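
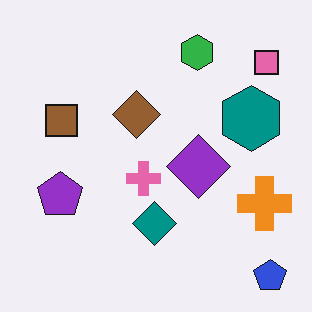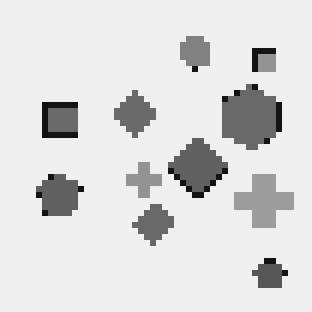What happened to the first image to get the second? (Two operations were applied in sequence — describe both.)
Converted to grayscale, then pixelated into visible square blocks.

All color is removed — every shape is now a shade of grey. Shapes are reduced to large square blocks; fine edges and outlines are lost — a downscale-then-upscale (mosaic) effect.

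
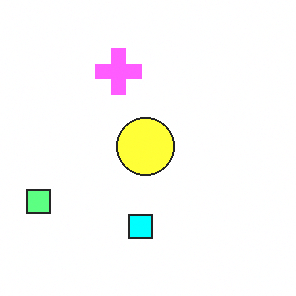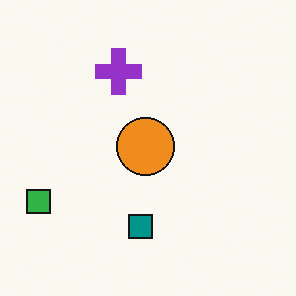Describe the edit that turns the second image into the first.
This is the original image substantially brightened.

Every pixel — background and shapes alike — is uniformly brightened.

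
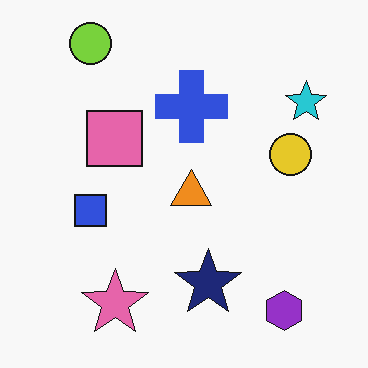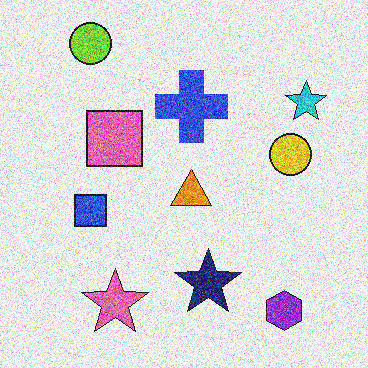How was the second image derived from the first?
The second image is the first degraded with strong gaussian noise.

Random speckle covers the whole image, including the flat background.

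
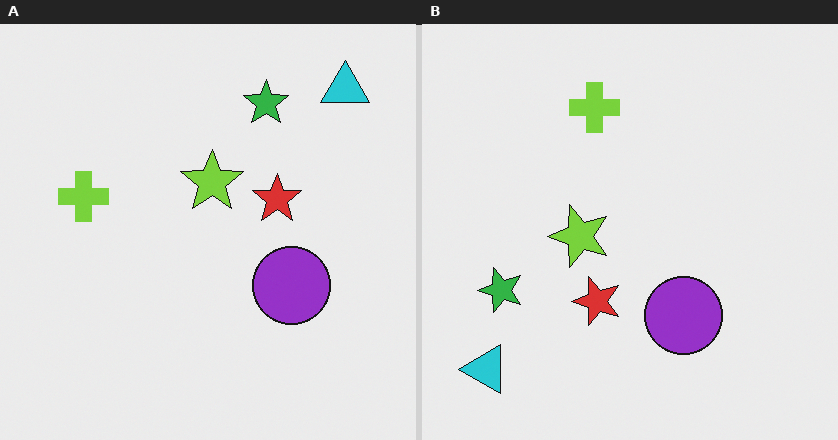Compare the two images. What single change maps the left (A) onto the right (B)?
The right (B) image is the left (A) transposed (reflected across the top-left ↔ bottom-right diagonal).

Shapes have swapped their row and column positions — what was in the top-right is now in the bottom-left — a diagonal reflection.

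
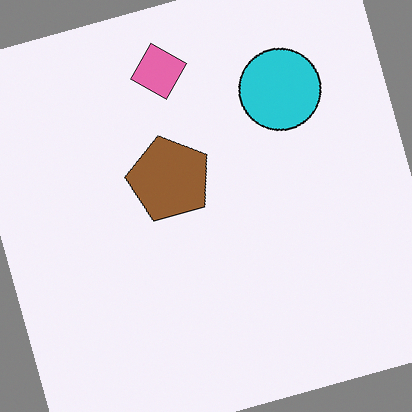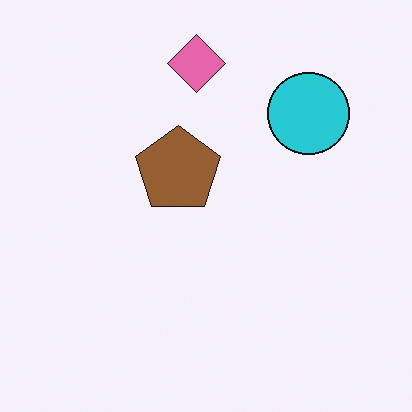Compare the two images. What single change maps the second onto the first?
Rotated counter-clockwise by a moderate amount.

Every shape is tilted by the same angle and the image corners show triangular fill wedges — a whole-image rotation by a non-right angle.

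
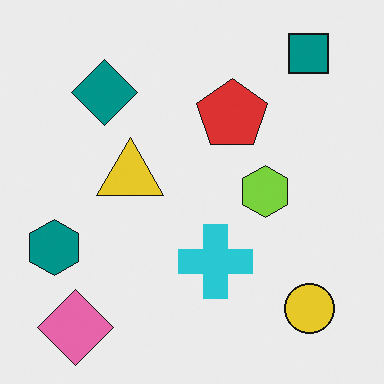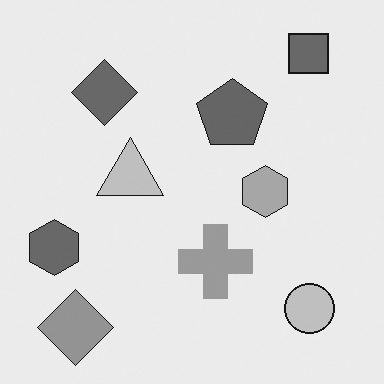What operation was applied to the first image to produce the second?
The image was converted to grayscale.

All color is removed — every shape is now a shade of grey.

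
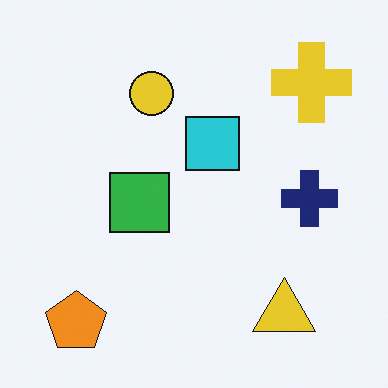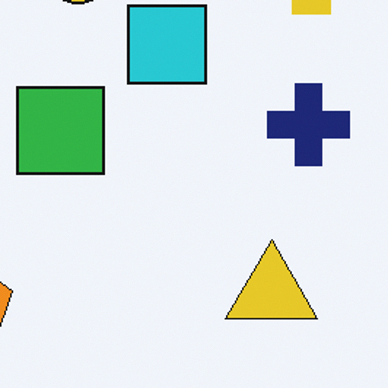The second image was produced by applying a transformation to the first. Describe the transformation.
This is the original image cropped to a modestly smaller region and rescaled.

The visible shapes are larger and the field of view is narrower; shapes near the original edges may be partly or wholly outside the frame — a crop-and-rescale.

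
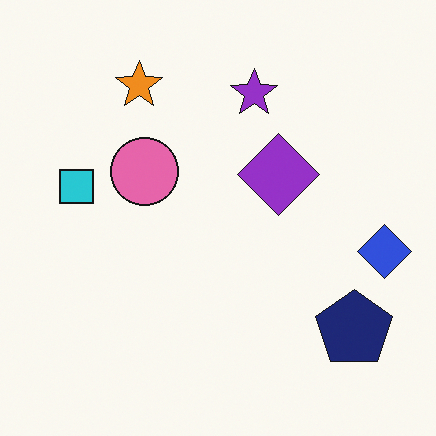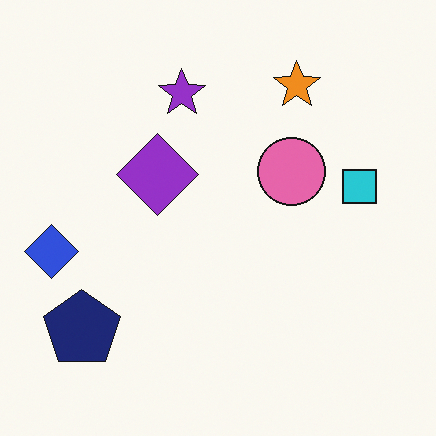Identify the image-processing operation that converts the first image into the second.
Flipped horizontally (left ↔ right).

The blue diamond is in the right of the first image and the left of the second — shapes on opposite sides of the vertical midline have swapped in a mirror flip.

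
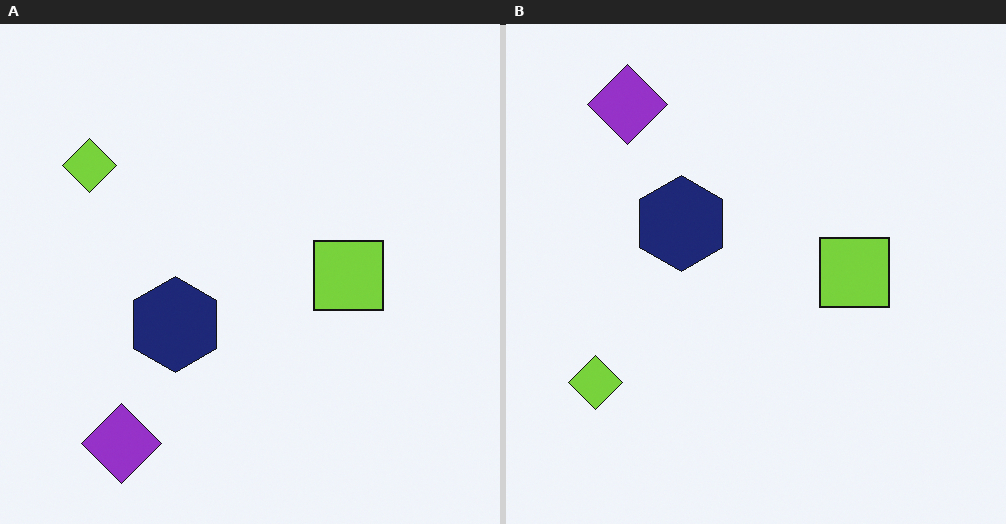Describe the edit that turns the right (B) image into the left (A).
It was flipped vertically (top ↔ bottom).

The purple diamond is in the top-left of the right (B) image and the bottom-left of the left (A) — shapes on opposite sides of the horizontal midline have swapped in a mirror flip.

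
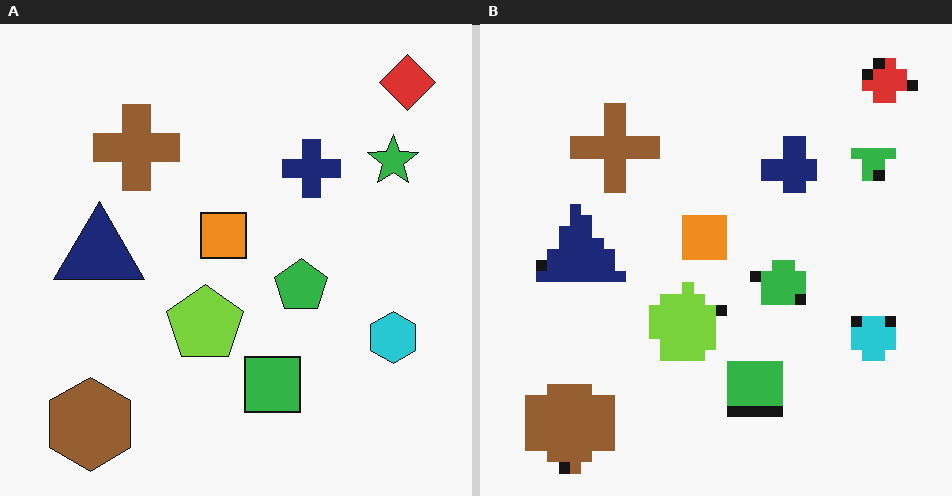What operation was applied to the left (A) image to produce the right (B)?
Coarsely pixelated.

Shapes are reduced to large square blocks; fine edges and outlines are lost — a downscale-then-upscale (mosaic) effect.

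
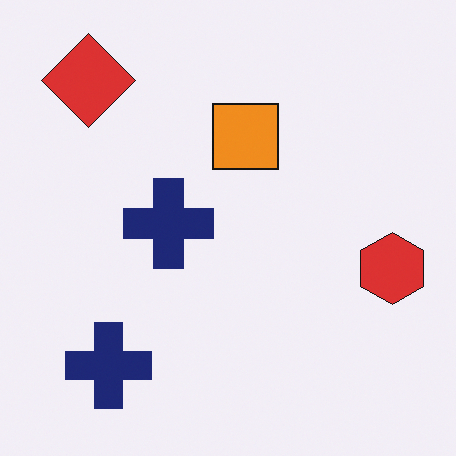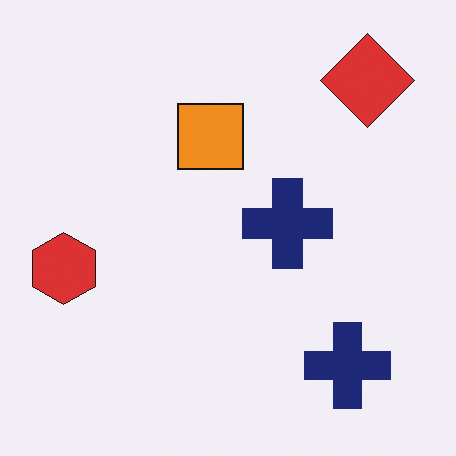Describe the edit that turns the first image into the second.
Flipped horizontally (left ↔ right).

The red hexagon is in the right of the first image and the left of the second — shapes on opposite sides of the vertical midline have swapped in a mirror flip.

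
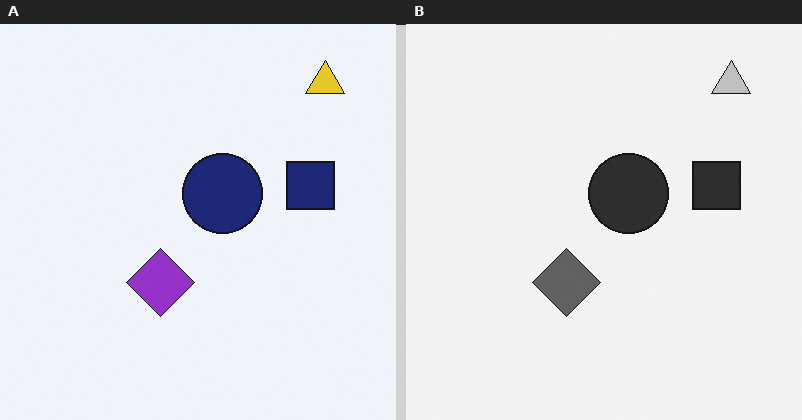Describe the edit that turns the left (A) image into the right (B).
It was converted to grayscale.

All color is removed — every shape is now a shade of grey.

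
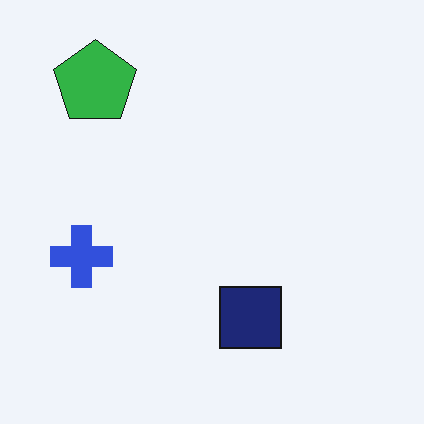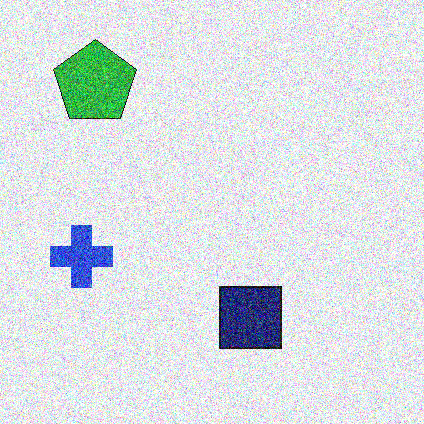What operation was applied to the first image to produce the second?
It was degraded with heavy additive noise.

Random speckle covers the whole image, including the flat background.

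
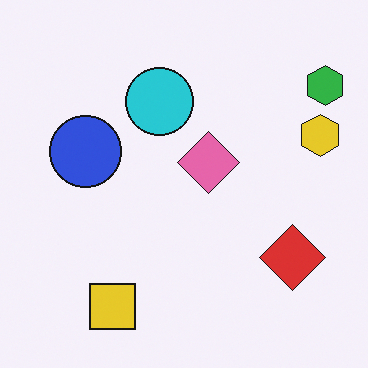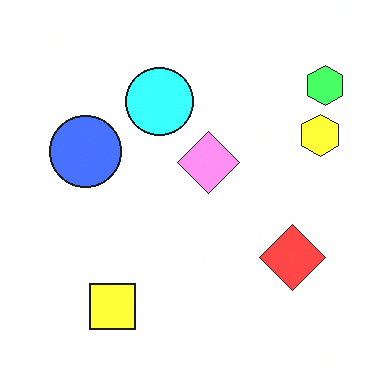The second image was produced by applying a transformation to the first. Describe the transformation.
This is the original image noticeably brightened.

Every pixel — background and shapes alike — is uniformly brightened.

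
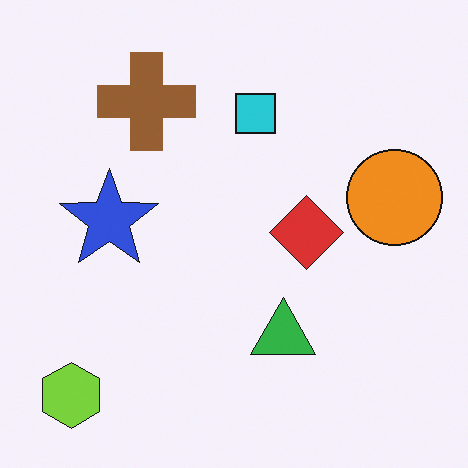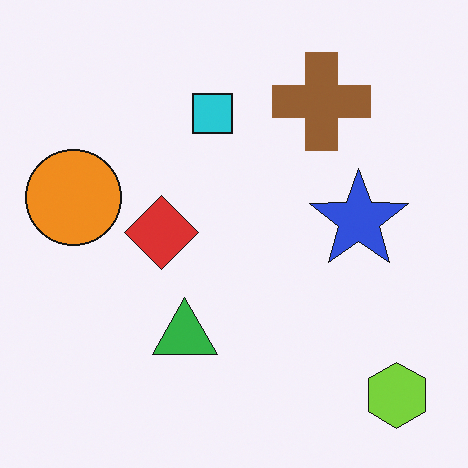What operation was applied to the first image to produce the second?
It was flipped horizontally (left ↔ right).

The lime hexagon is in the bottom-left of the first image and the bottom-right of the second — shapes on opposite sides of the vertical midline have swapped in a mirror flip.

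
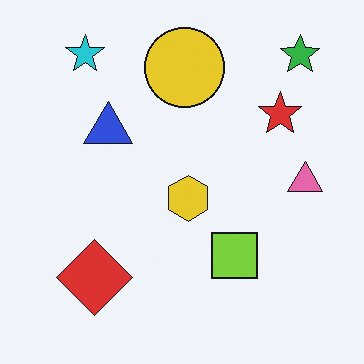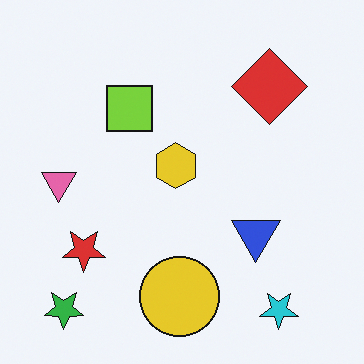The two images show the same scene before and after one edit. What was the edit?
The image was rotated 180°.

The green star sits in the top-right of the first image and the bottom-left of the second — consistent with a whole-image 180° rotation.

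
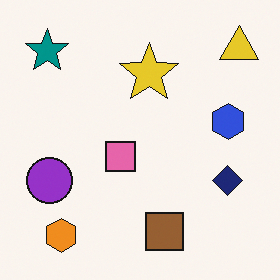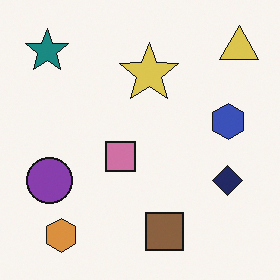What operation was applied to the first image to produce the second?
It was slightly desaturated.

All colors are more muted and greyish — a global saturation change.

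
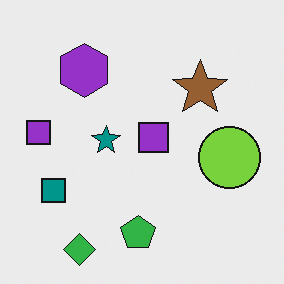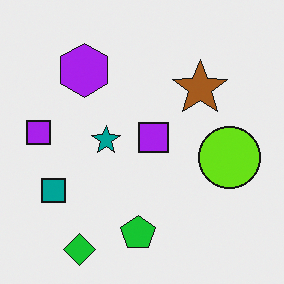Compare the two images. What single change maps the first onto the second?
The transformation is: slightly oversaturated.

All colors are more vivid — a global saturation change.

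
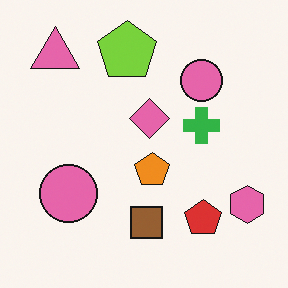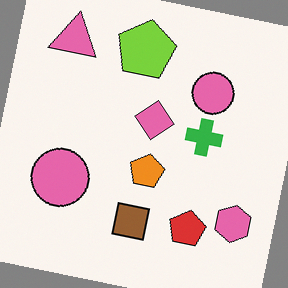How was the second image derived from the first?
The second image is the first rotated clockwise by a small amount.

Every shape is tilted by the same angle and the image corners show triangular fill wedges — a whole-image rotation by a non-right angle.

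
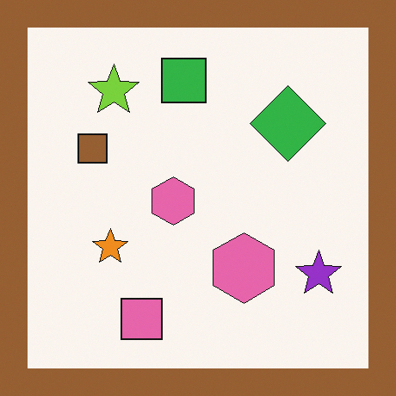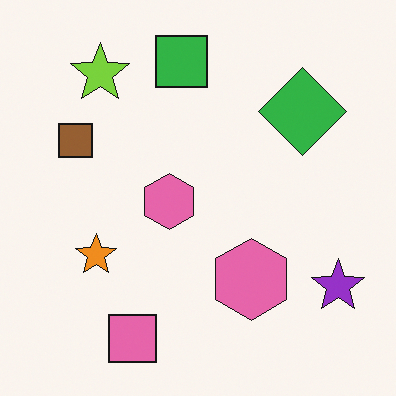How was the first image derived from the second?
The image was framed with a brown border.

A solid brown frame runs around the edge of the first image, with the content slightly shrunk inside it.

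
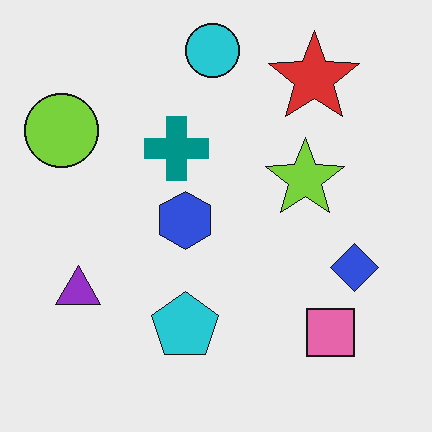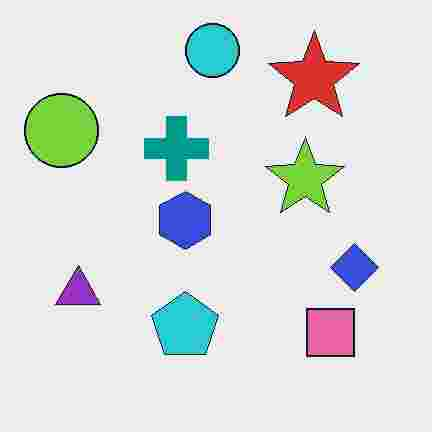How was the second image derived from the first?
This is the original image degraded with heavy JPEG compression.

Blocky 8×8 compression artifacts appear around shape edges and the flat background shows ringing — characteristic JPEG degradation.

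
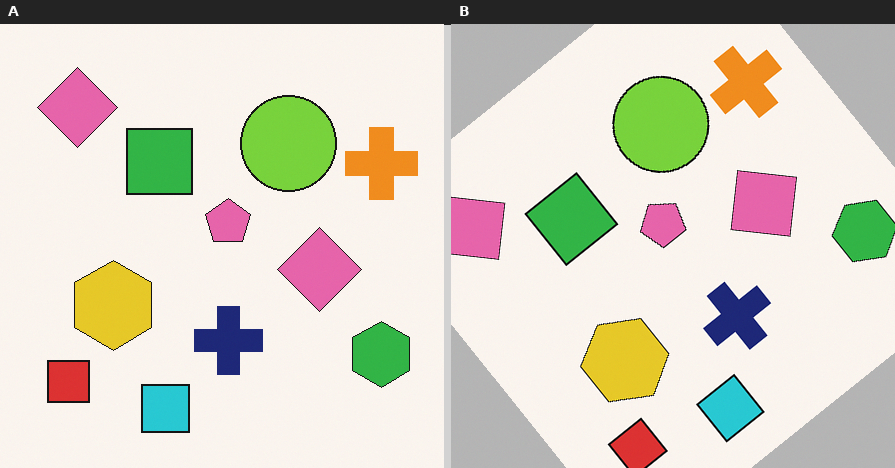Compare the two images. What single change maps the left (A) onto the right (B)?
The right (B) image is the left (A) rotated counter-clockwise by a large amount — several tens of degrees.

Every shape is tilted by the same angle and the image corners show triangular fill wedges — a whole-image rotation by a non-right angle.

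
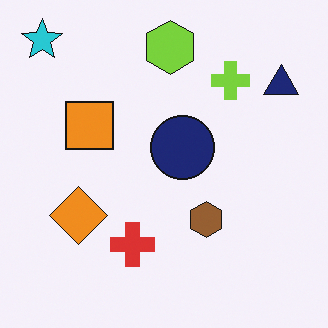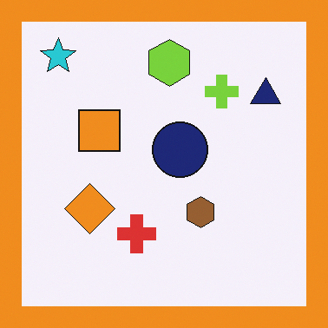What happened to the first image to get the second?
It was framed with a orange border.

A solid orange frame runs around the edge of the second image, with the content slightly shrunk inside it.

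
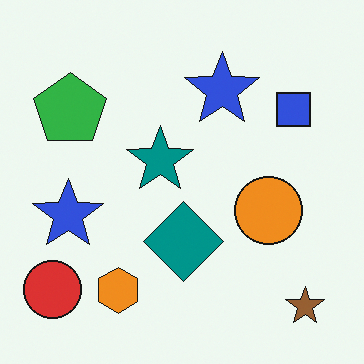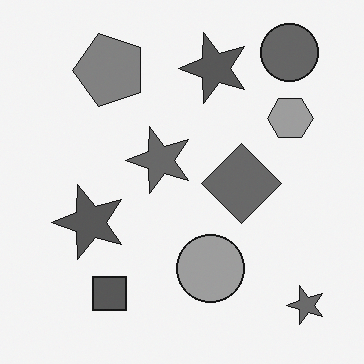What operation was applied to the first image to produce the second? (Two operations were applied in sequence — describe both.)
The second image is the first converted to grayscale, then transposed (reflected across the top-left ↔ bottom-right diagonal).

All color is removed — every shape is now a shade of grey. Shapes have swapped their row and column positions — what was in the top-right is now in the bottom-left — a diagonal reflection.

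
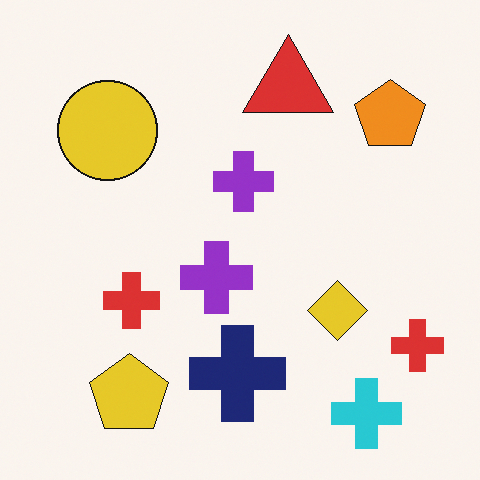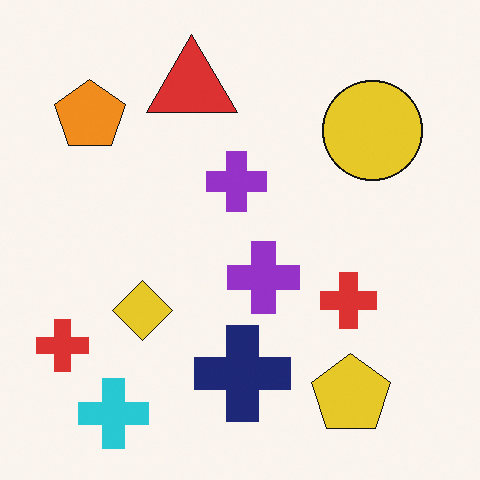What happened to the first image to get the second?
The second image is the first flipped horizontally (left ↔ right).

The orange pentagon is in the top-right of the first image and the top-left of the second — shapes on opposite sides of the vertical midline have swapped in a mirror flip.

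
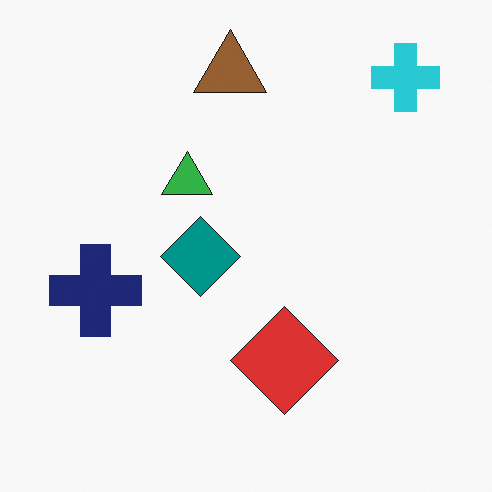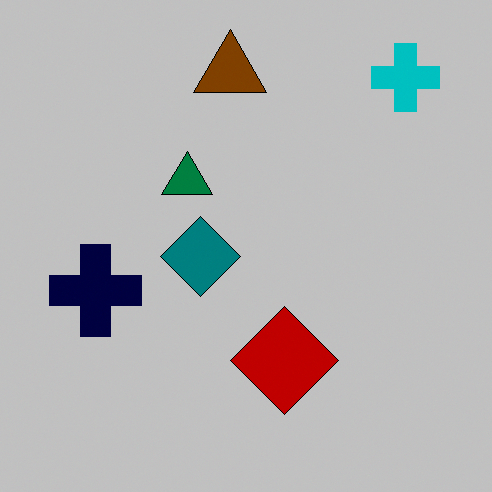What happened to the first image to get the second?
The image was heavily posterized to just a handful of flat colors.

Each flat color has snapped to a coarser quantized level — most visibly, the near-white background has dropped to a flat grey.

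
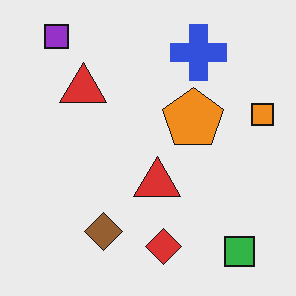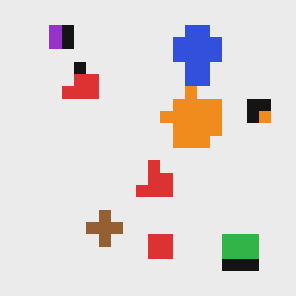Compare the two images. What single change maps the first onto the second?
Coarsely pixelated.

Shapes are reduced to large square blocks; fine edges and outlines are lost — a downscale-then-upscale (mosaic) effect.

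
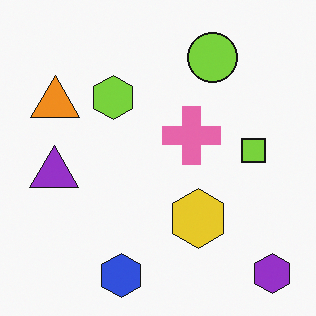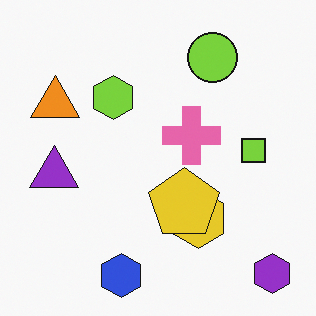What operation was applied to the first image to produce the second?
The transformation is: overlaid with an additional yellow pentagon.

A yellow pentagon appears in the second image that is absent from the first.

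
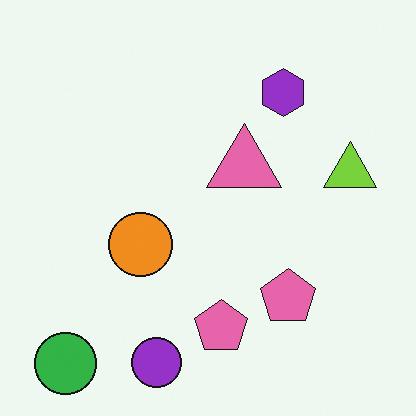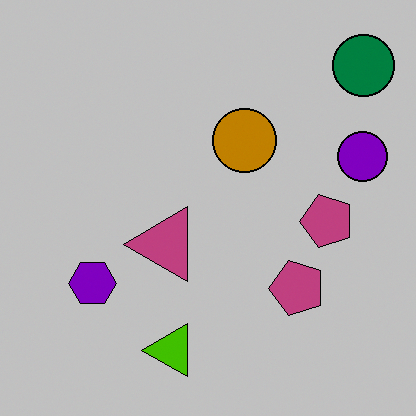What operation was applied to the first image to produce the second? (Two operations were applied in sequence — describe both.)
The image was heavily posterized to just a handful of flat colors, then transposed (reflected across the top-left ↔ bottom-right diagonal).

Each flat color has snapped to a coarser quantized level — most visibly, the near-white background has dropped to a flat grey. Shapes have swapped their row and column positions — what was in the top-right is now in the bottom-left — a diagonal reflection.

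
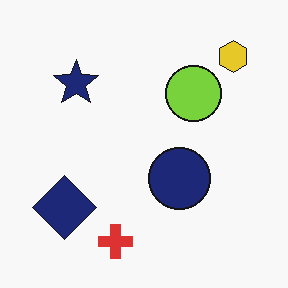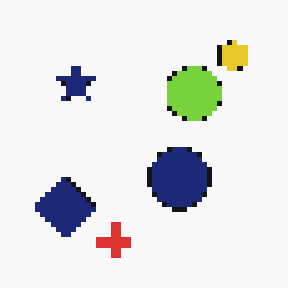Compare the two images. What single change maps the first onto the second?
The second image is the first lightly pixelated (a mild mosaic effect).

Shapes are reduced to large square blocks; fine edges and outlines are lost — a downscale-then-upscale (mosaic) effect.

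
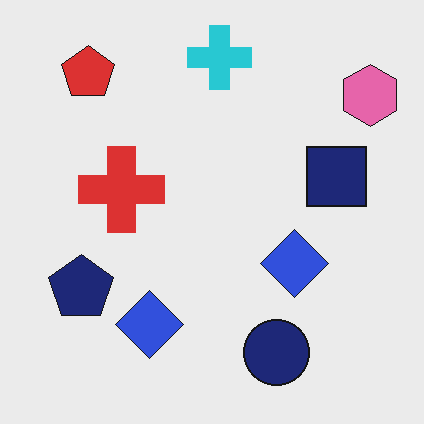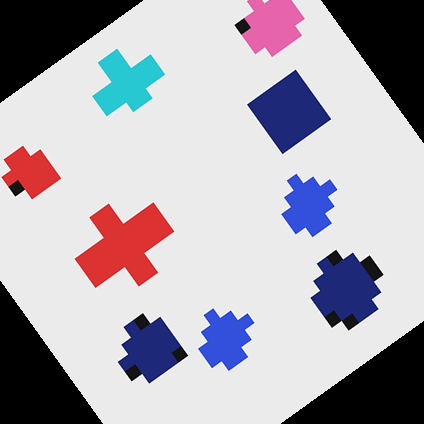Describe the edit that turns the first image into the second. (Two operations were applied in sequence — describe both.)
The transformation is: heavily pixelated into large blocks, then rotated counter-clockwise by a large amount — several tens of degrees.

Shapes are reduced to large square blocks; fine edges and outlines are lost — a downscale-then-upscale (mosaic) effect. Every shape is tilted by the same angle and the image corners show triangular fill wedges — a whole-image rotation by a non-right angle.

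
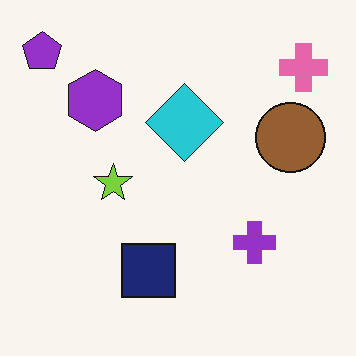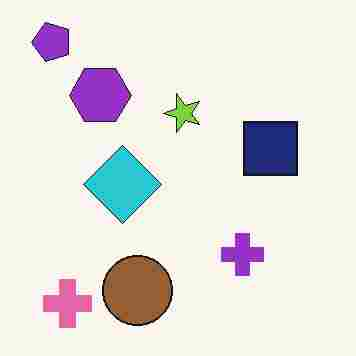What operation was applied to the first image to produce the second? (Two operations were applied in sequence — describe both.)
It was transposed (reflected across the top-left ↔ bottom-right diagonal), then heavily JPEG-compressed with obvious blocking artifacts.

Shapes have swapped their row and column positions — what was in the top-right is now in the bottom-left — a diagonal reflection. Blocky 8×8 compression artifacts appear around shape edges and the flat background shows ringing — characteristic JPEG degradation.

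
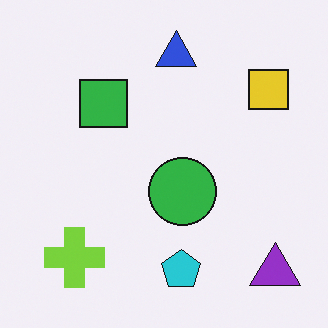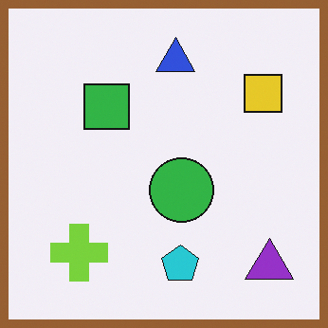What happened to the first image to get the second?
The image was framed with a brown border.

A solid brown frame runs around the edge of the second image, with the content slightly shrunk inside it.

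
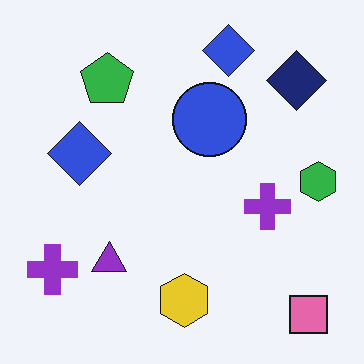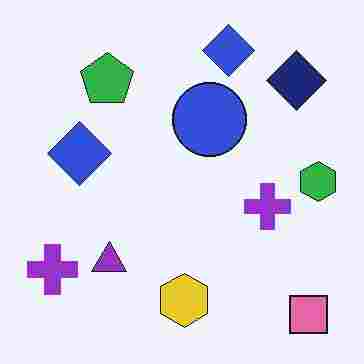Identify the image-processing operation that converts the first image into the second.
The transformation is: heavily JPEG-compressed with obvious blocking artifacts.

Blocky 8×8 compression artifacts appear around shape edges and the flat background shows ringing — characteristic JPEG degradation.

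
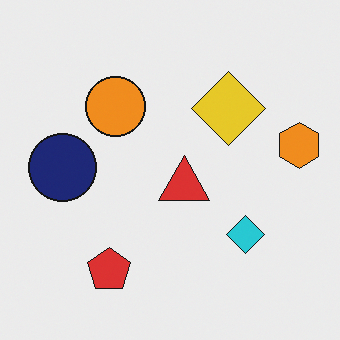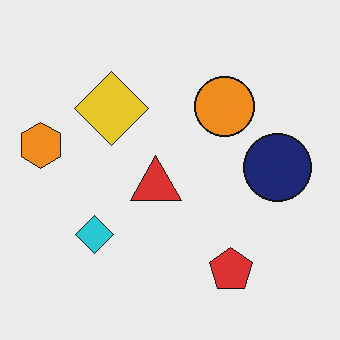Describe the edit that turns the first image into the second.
The second image is the first flipped horizontally (left ↔ right).

The orange hexagon is in the right of the first image and the left of the second — shapes on opposite sides of the vertical midline have swapped in a mirror flip.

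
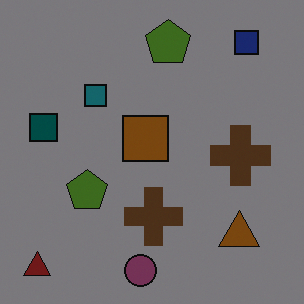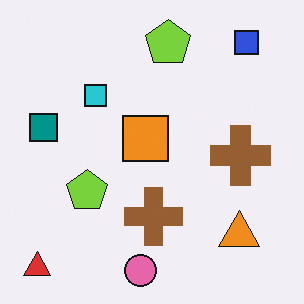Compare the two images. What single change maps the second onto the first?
The image was noticeably darkened.

Every pixel — background and shapes alike — is uniformly darkened.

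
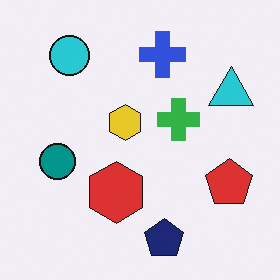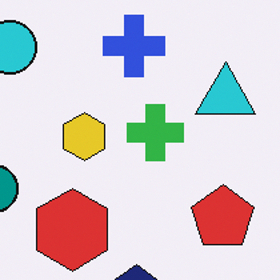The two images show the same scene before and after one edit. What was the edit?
This is the original image cropped slightly and scaled back up.

The visible shapes are larger and the field of view is narrower; shapes near the original edges may be partly or wholly outside the frame — a crop-and-rescale.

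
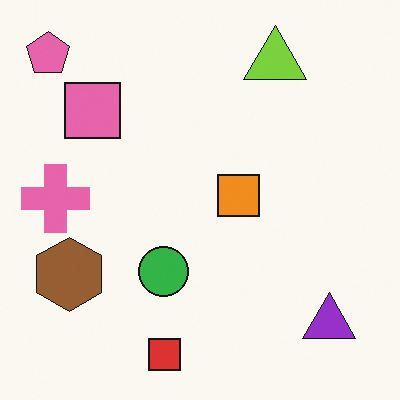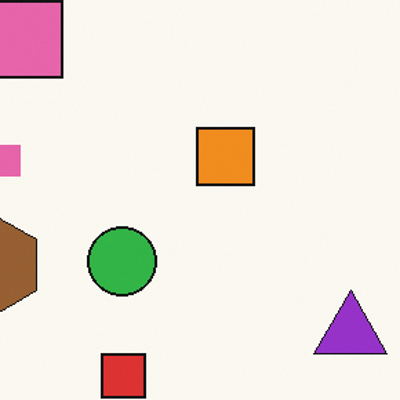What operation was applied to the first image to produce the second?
The image was cropped slightly and scaled back up.

The visible shapes are larger and the field of view is narrower; shapes near the original edges may be partly or wholly outside the frame — a crop-and-rescale.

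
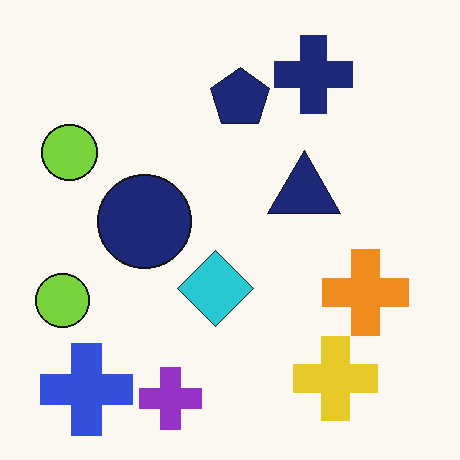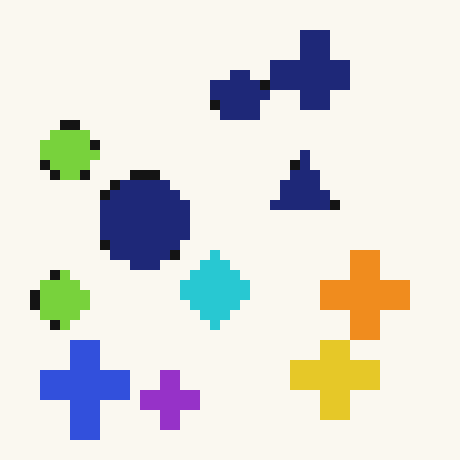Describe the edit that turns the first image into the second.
Heavily pixelated into large blocks.

Shapes are reduced to large square blocks; fine edges and outlines are lost — a downscale-then-upscale (mosaic) effect.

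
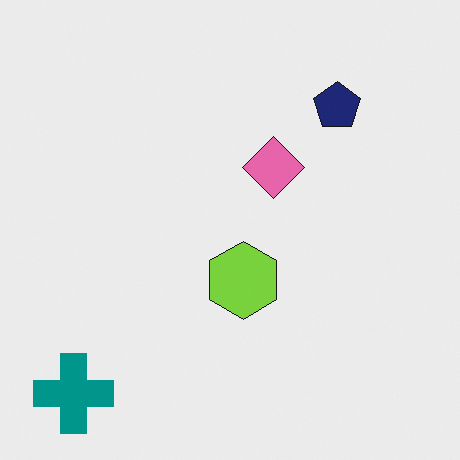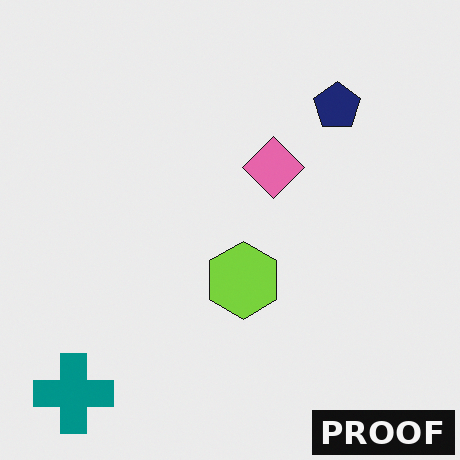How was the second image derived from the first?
Watermarked with the text "PROOF" in the lower-right corner.

A dark label reading "PROOF" appears in the lower-right corner.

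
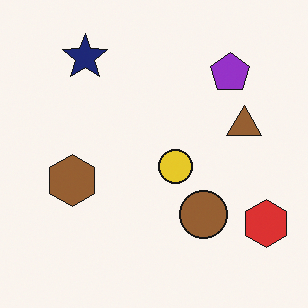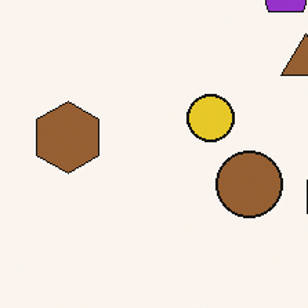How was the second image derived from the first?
The image was cropped slightly and scaled back up.

The visible shapes are larger and the field of view is narrower; shapes near the original edges may be partly or wholly outside the frame — a crop-and-rescale.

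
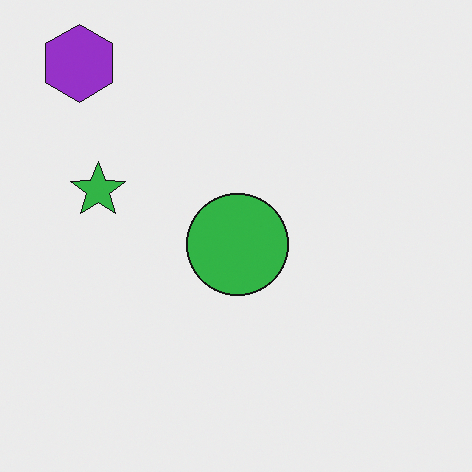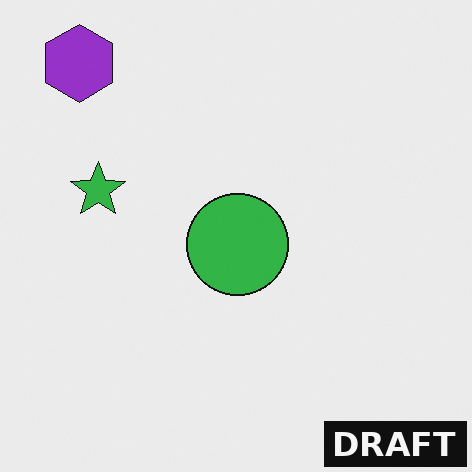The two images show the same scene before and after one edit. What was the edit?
Watermarked with the text "DRAFT" in the lower-right corner.

A dark label reading "DRAFT" appears in the lower-right corner.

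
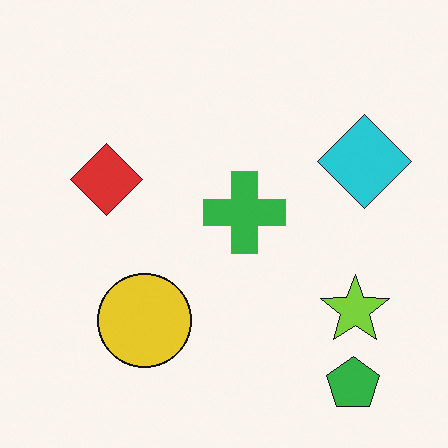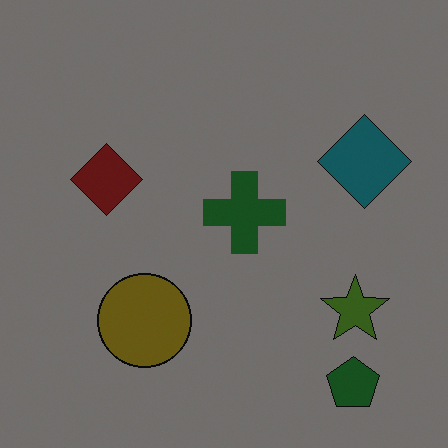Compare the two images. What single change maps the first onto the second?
This is the original image darkened a lot.

Every pixel — background and shapes alike — is uniformly darkened.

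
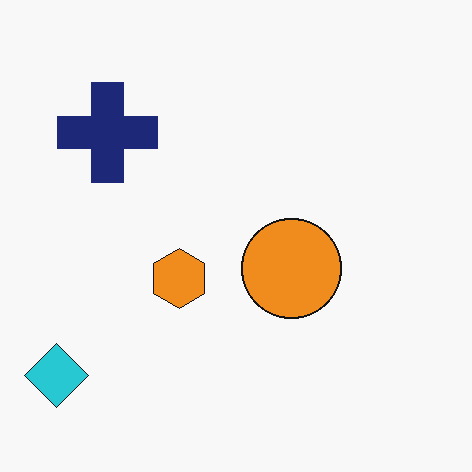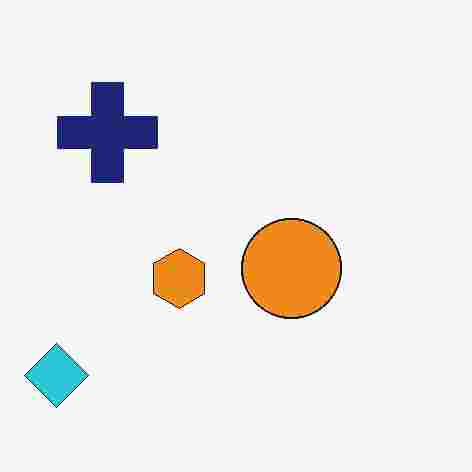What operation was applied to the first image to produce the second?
The transformation is: heavily JPEG-compressed with obvious blocking artifacts.

Blocky 8×8 compression artifacts appear around shape edges and the flat background shows ringing — characteristic JPEG degradation.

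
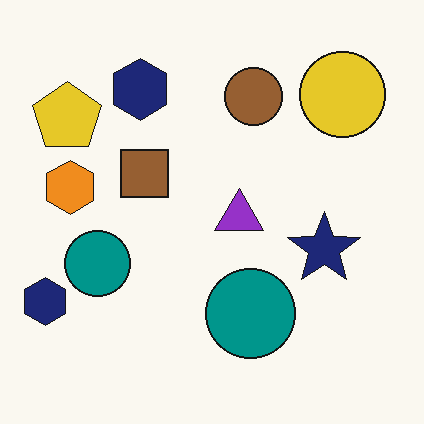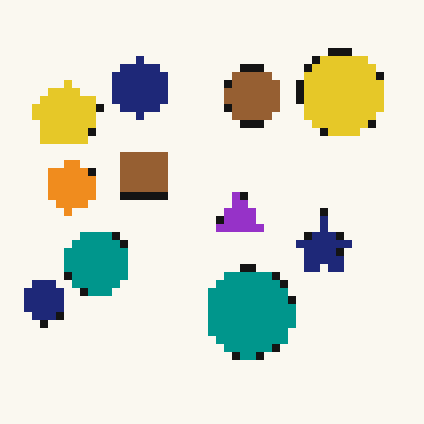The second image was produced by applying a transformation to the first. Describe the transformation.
This is the original image moderately pixelated.

Shapes are reduced to large square blocks; fine edges and outlines are lost — a downscale-then-upscale (mosaic) effect.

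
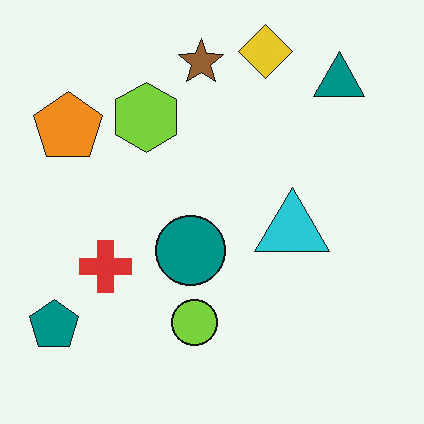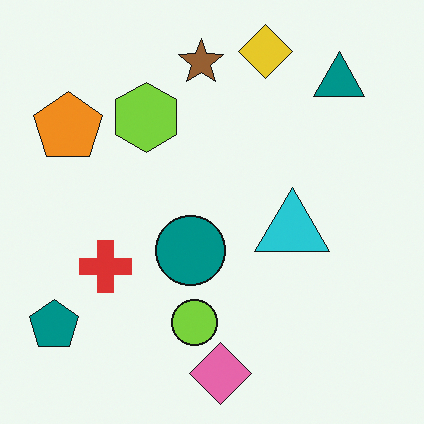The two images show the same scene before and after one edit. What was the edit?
It was overlaid with an additional pink diamond.

A pink diamond appears in the second image that is absent from the first.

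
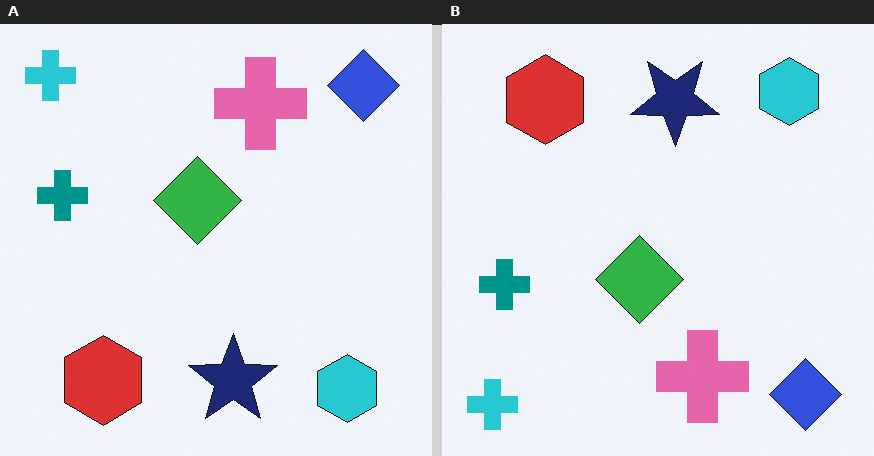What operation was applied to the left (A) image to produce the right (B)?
Flipped vertically (top ↔ bottom).

The cyan cross is in the top-left of the left (A) image and the bottom-left of the right (B) — shapes on opposite sides of the horizontal midline have swapped in a mirror flip.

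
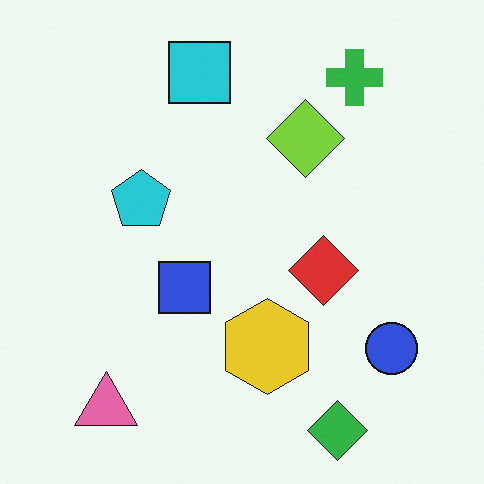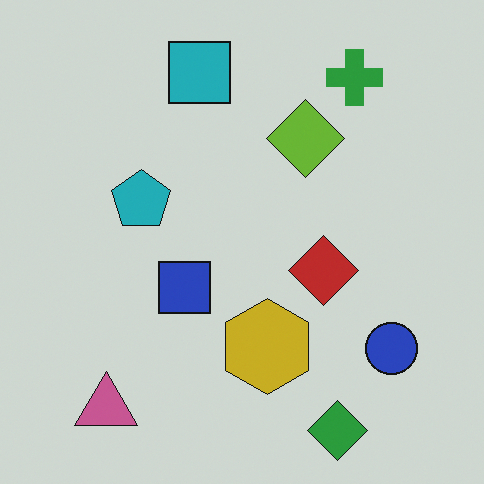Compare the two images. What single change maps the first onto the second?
Darkened a little.

Every pixel — background and shapes alike — is uniformly darkened.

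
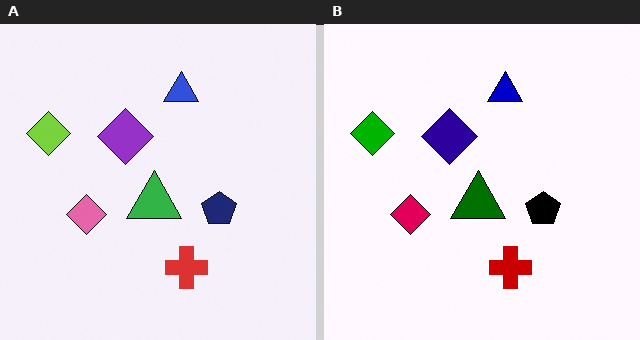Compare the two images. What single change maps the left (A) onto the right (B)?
This is the original image boosted in contrast.

Tones are pushed away from mid-grey across the whole image — a global contrast change.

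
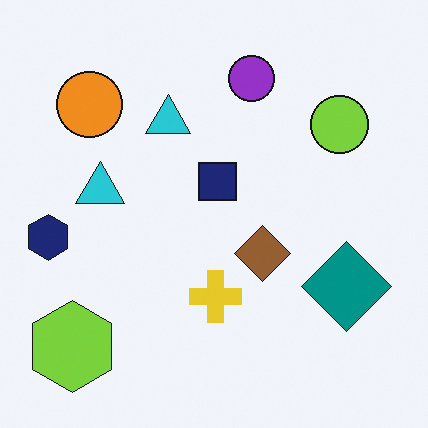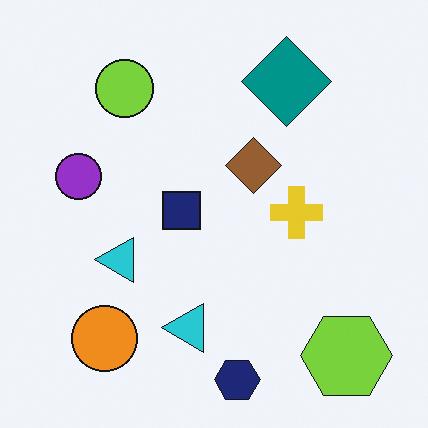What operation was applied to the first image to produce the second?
It was rotated 90° counter-clockwise.

The lime hexagon sits in the bottom-left of the first image and the bottom-right of the second — consistent with a whole-image 90° counter-clockwise rotation.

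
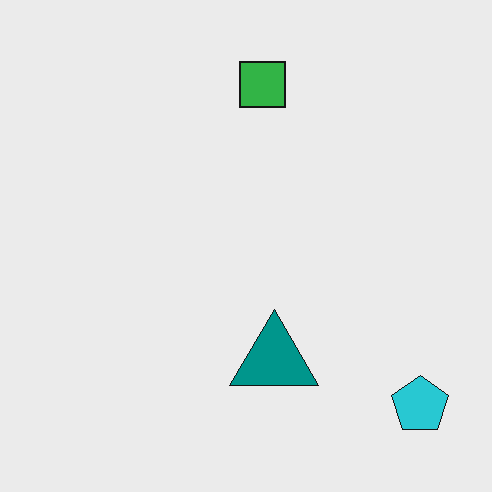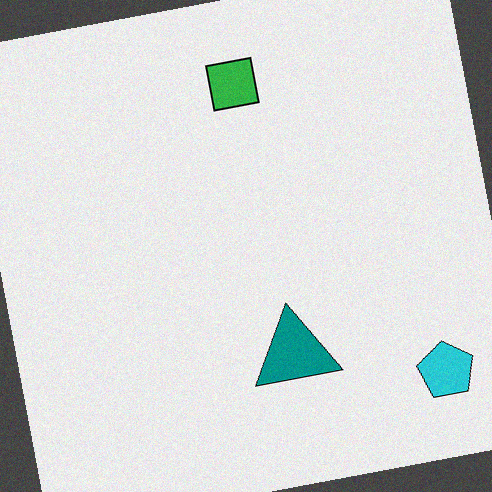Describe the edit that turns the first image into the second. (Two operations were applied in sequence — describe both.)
The image was rotated counter-clockwise by a small amount, then degraded with subtle gaussian noise.

Every shape is tilted by the same angle and the image corners show triangular fill wedges — a whole-image rotation by a non-right angle. Random speckle covers the whole image, including the flat background.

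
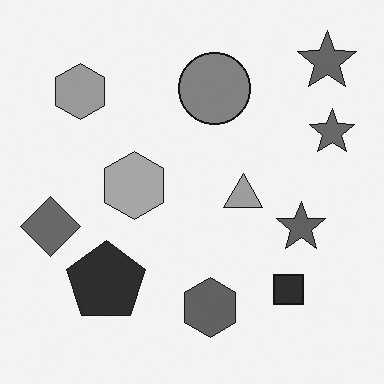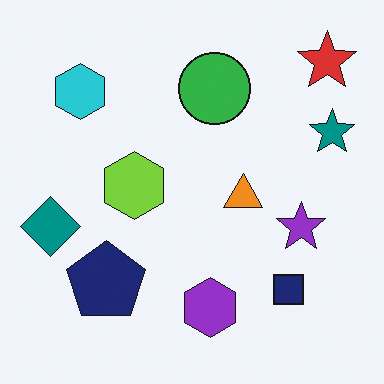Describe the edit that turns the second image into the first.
It was converted to grayscale.

All color is removed — every shape is now a shade of grey.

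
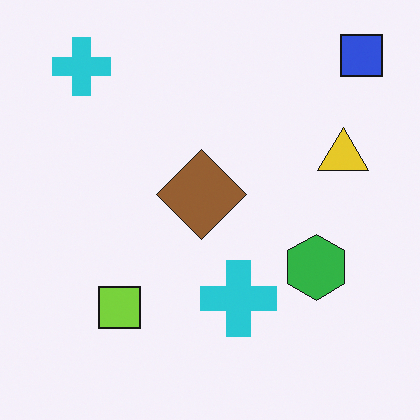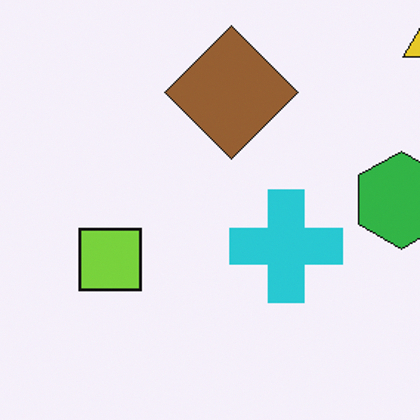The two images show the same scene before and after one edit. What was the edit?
The transformation is: cropped slightly and scaled back up.

The visible shapes are larger and the field of view is narrower; shapes near the original edges may be partly or wholly outside the frame — a crop-and-rescale.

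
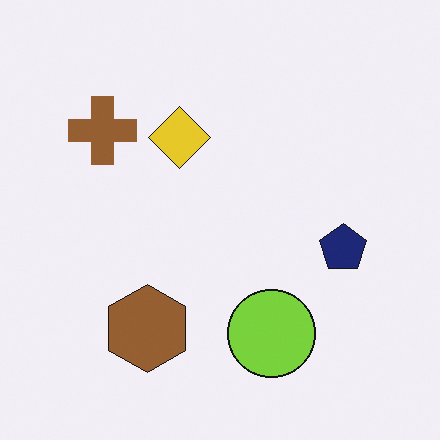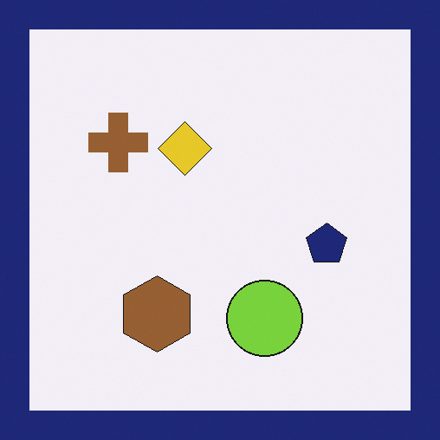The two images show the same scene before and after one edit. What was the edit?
The second image is the first framed with a navy border.

A solid navy frame runs around the edge of the second image, with the content slightly shrunk inside it.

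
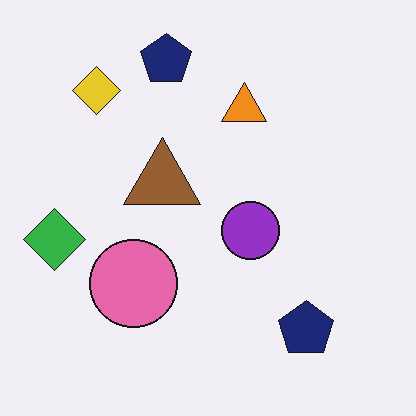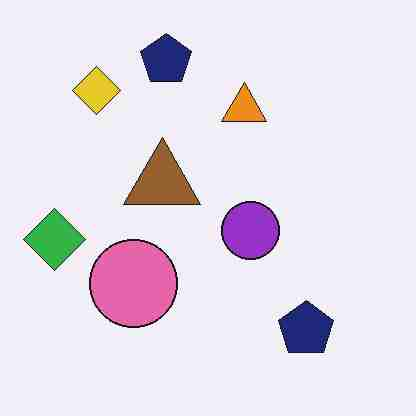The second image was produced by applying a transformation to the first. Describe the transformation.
The transformation is: heavily JPEG-compressed with obvious blocking artifacts.

Blocky 8×8 compression artifacts appear around shape edges and the flat background shows ringing — characteristic JPEG degradation.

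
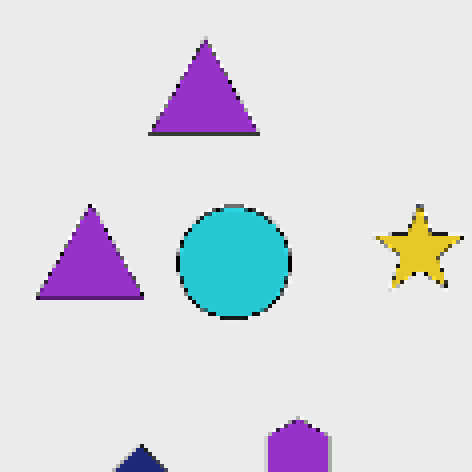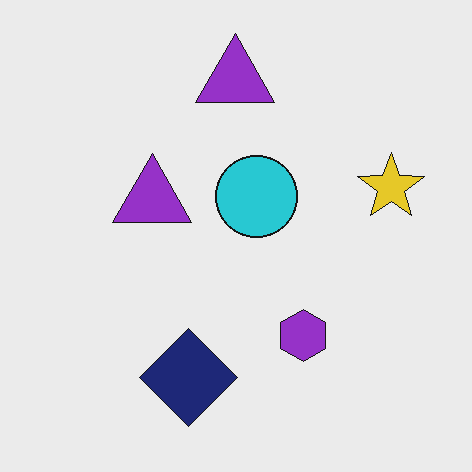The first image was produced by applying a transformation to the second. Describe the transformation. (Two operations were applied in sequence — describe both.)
It was cropped to a modestly smaller region and rescaled, then lightly pixelated (a mild mosaic effect).

The visible shapes are larger and the field of view is narrower; shapes near the original edges may be partly or wholly outside the frame — a crop-and-rescale. Shapes are reduced to large square blocks; fine edges and outlines are lost — a downscale-then-upscale (mosaic) effect.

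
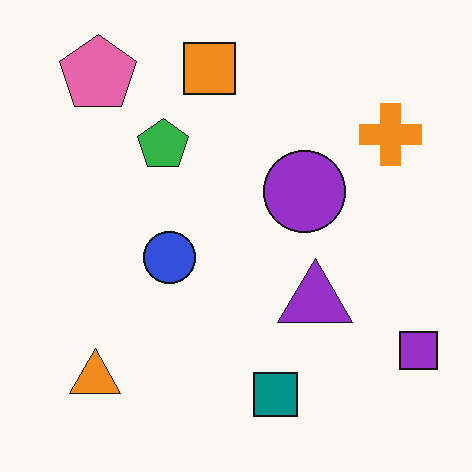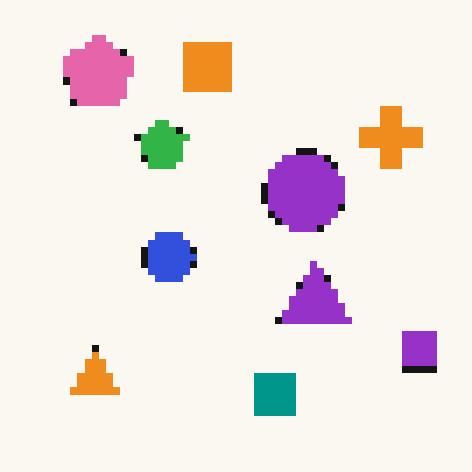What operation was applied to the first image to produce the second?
The transformation is: pixelated into visible square blocks.

Shapes are reduced to large square blocks; fine edges and outlines are lost — a downscale-then-upscale (mosaic) effect.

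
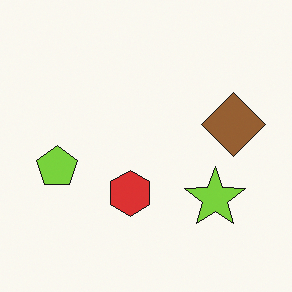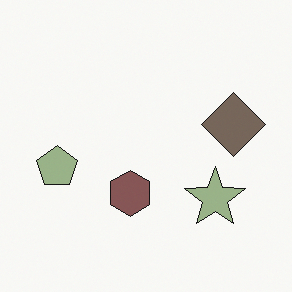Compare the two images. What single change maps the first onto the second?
It was made much more muted (saturation change).

All colors are more muted and greyish — a global saturation change.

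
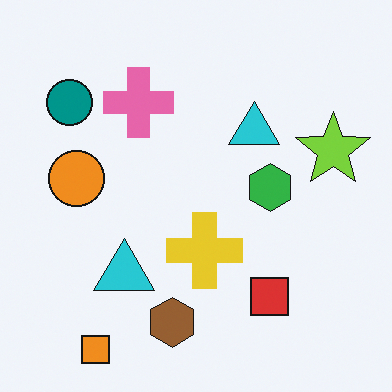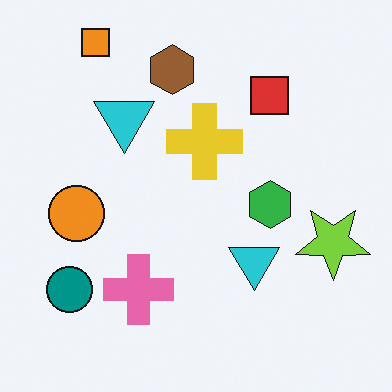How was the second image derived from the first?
This is the original image flipped vertically (top ↔ bottom).

The orange square is in the bottom-left of the first image and the top-left of the second — shapes on opposite sides of the horizontal midline have swapped in a mirror flip.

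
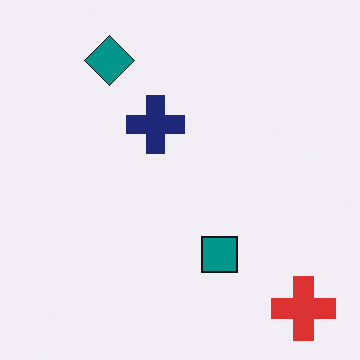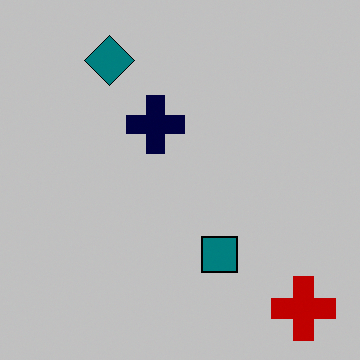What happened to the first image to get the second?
The transformation is: heavily posterized to just a handful of flat colors.

Each flat color has snapped to a coarser quantized level — most visibly, the near-white background has dropped to a flat grey.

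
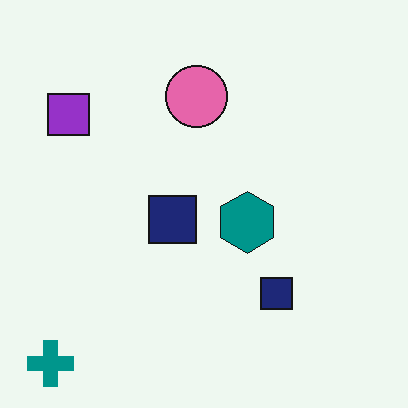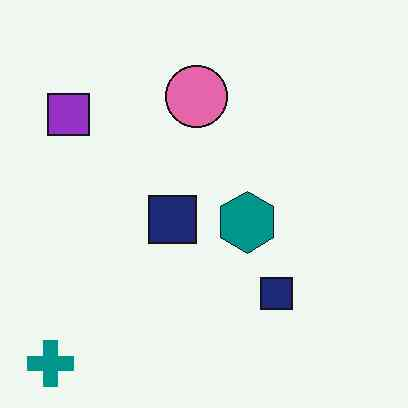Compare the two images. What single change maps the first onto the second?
The transformation is: JPEG-compressed with visible artifacts.

Blocky 8×8 compression artifacts appear around shape edges and the flat background shows ringing — characteristic JPEG degradation.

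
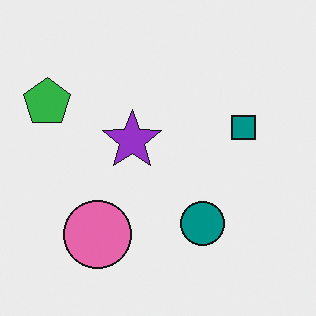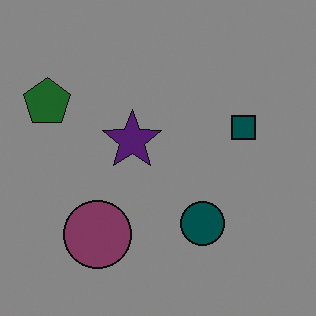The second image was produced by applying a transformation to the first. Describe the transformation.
The image was noticeably darkened.

Every pixel — background and shapes alike — is uniformly darkened.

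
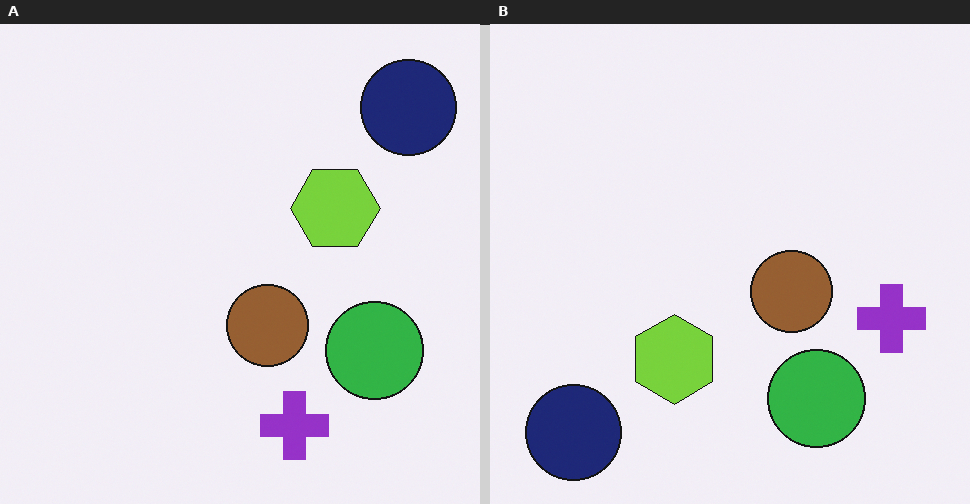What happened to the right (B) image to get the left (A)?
It was transposed (reflected across the top-left ↔ bottom-right diagonal).

Shapes have swapped their row and column positions — what was in the top-right is now in the bottom-left — a diagonal reflection.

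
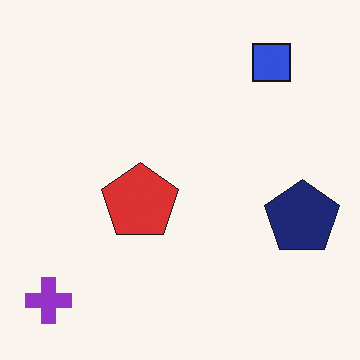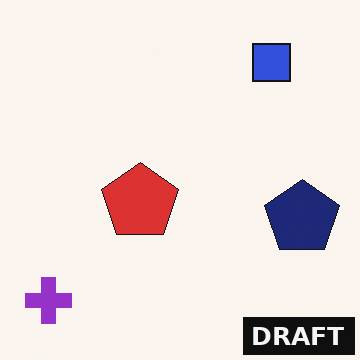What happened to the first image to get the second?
The transformation is: watermarked with the text "DRAFT" in the lower-right corner.

A dark label reading "DRAFT" appears in the lower-right corner.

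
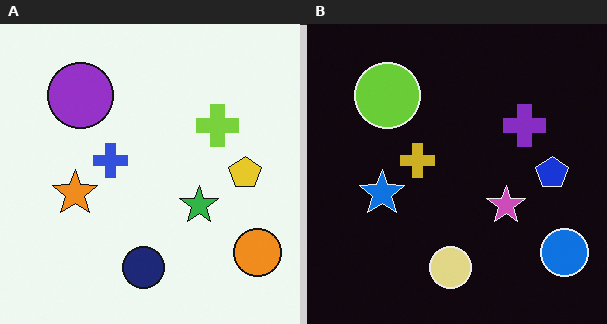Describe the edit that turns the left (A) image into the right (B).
Color-inverted (negative).

The light background has become dark and every shape's color is its complement — a photographic negative.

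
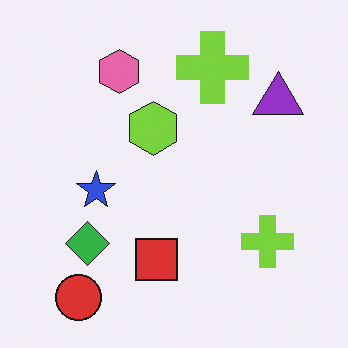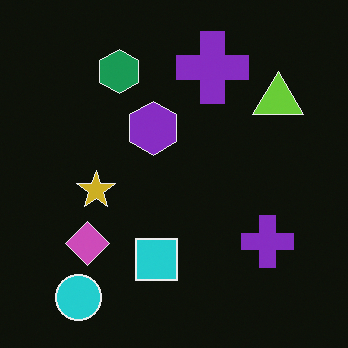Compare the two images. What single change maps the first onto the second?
The transformation is: color-inverted (negative).

The light background has become dark and every shape's color is its complement — a photographic negative.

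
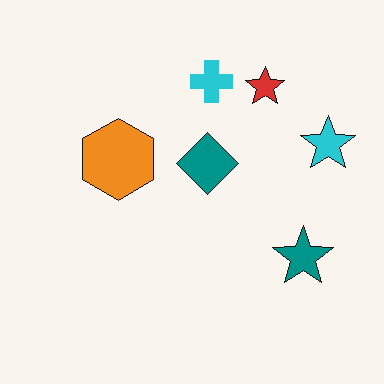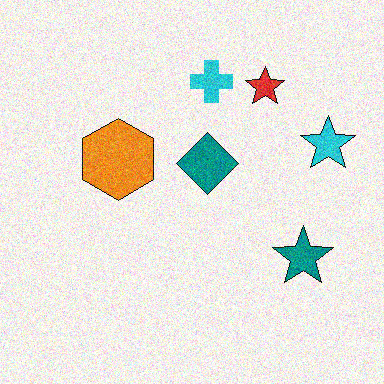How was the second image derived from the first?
The transformation is: degraded with visible gaussian noise.

Random speckle covers the whole image, including the flat background.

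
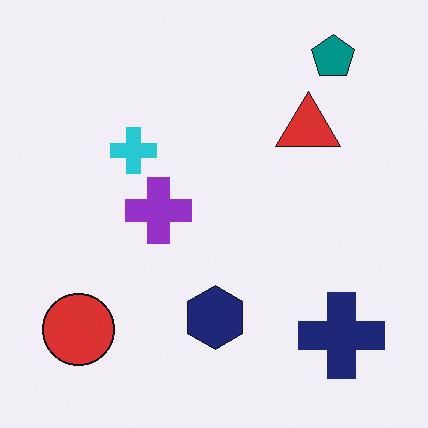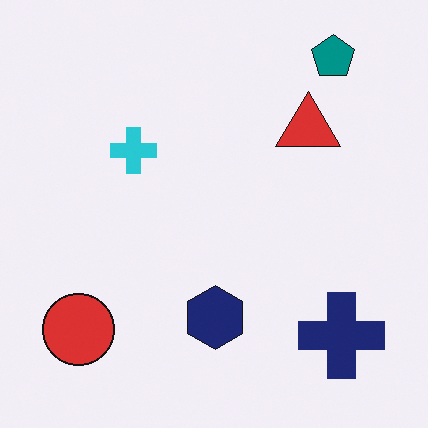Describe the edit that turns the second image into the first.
Overlaid with an additional purple cross.

A purple cross appears in the first image that is absent from the second.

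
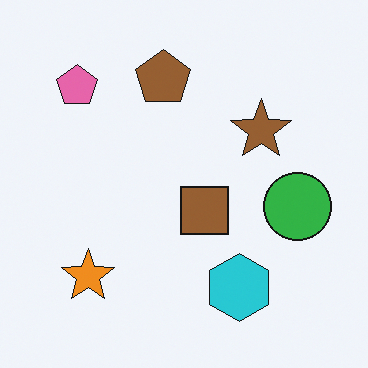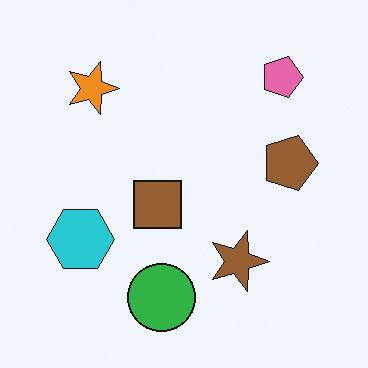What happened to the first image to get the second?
The transformation is: rotated 90° clockwise.

The pink pentagon sits in the top-left of the first image and the top-right of the second — consistent with a whole-image 90° clockwise rotation.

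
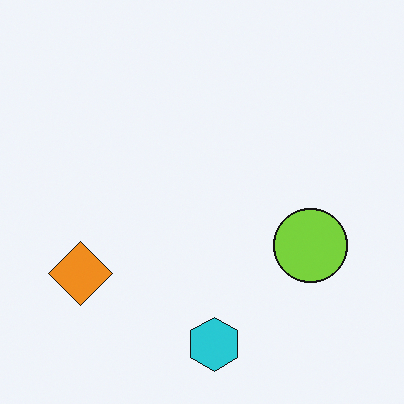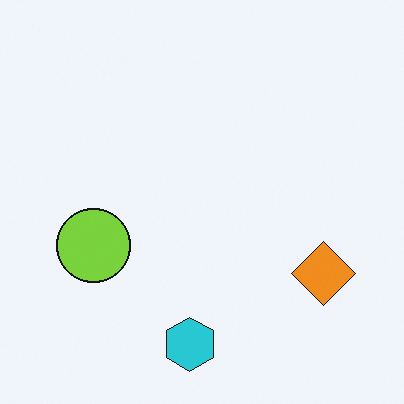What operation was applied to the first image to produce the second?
The second image is the first flipped horizontally (left ↔ right).

The orange diamond is in the bottom-left of the first image and the bottom-right of the second — shapes on opposite sides of the vertical midline have swapped in a mirror flip.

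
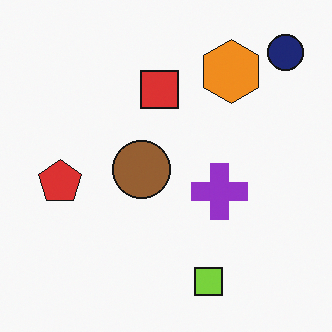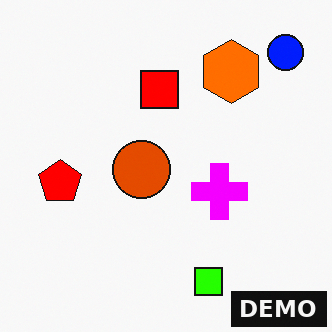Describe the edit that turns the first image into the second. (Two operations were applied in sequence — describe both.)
This is the original image made much more vivid (saturation change), then watermarked with the text "DEMO" in the lower-right corner.

All colors are more vivid — a global saturation change. A dark label reading "DEMO" appears in the lower-right corner.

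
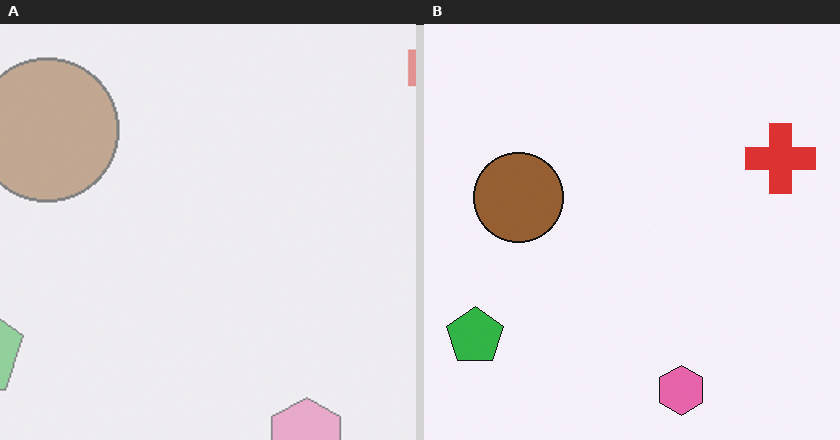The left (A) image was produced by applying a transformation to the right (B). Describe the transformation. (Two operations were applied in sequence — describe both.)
The left (A) image is the right (B) washed out (contrast reduced), then cropped to a modestly smaller region and rescaled.

Tones are pushed toward mid-grey across the whole image — a global contrast change. The visible shapes are larger and the field of view is narrower; shapes near the original edges may be partly or wholly outside the frame — a crop-and-rescale.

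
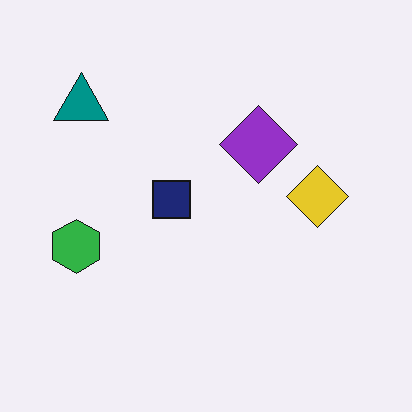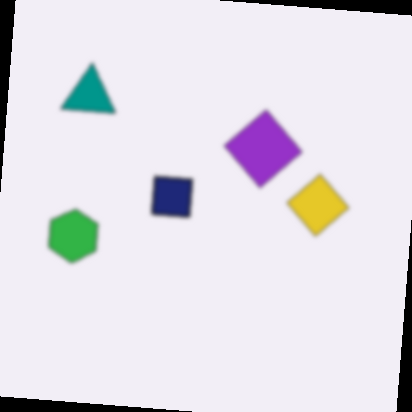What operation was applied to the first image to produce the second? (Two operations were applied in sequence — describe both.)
This is the original image slightly softened, then rotated clockwise by a few degrees.

Shape edges and outlines are uniformly softened across the whole image. Every shape is tilted by the same angle and the image corners show triangular fill wedges — a whole-image rotation by a non-right angle.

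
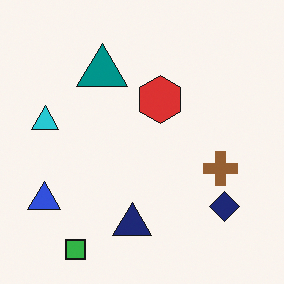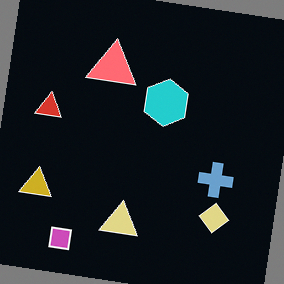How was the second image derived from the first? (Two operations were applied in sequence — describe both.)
The transformation is: rotated clockwise by a small amount, then color-inverted (negative).

Every shape is tilted by the same angle and the image corners show triangular fill wedges — a whole-image rotation by a non-right angle. The light background has become dark and every shape's color is its complement — a photographic negative.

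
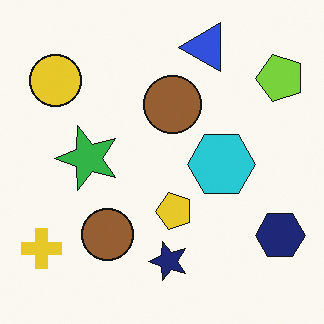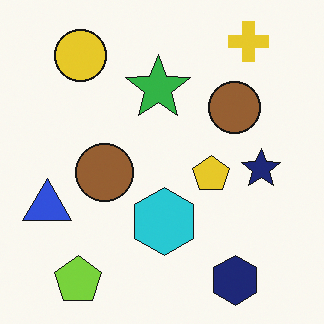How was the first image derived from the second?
It was transposed (reflected across the top-left ↔ bottom-right diagonal).

Shapes have swapped their row and column positions — what was in the top-right is now in the bottom-left — a diagonal reflection.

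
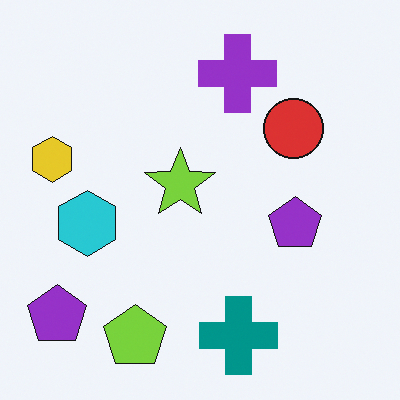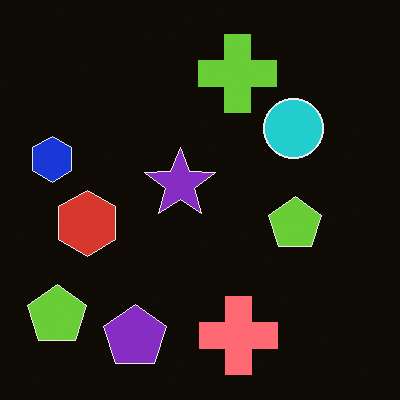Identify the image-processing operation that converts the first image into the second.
The image was color-inverted (negative).

The light background has become dark and every shape's color is its complement — a photographic negative.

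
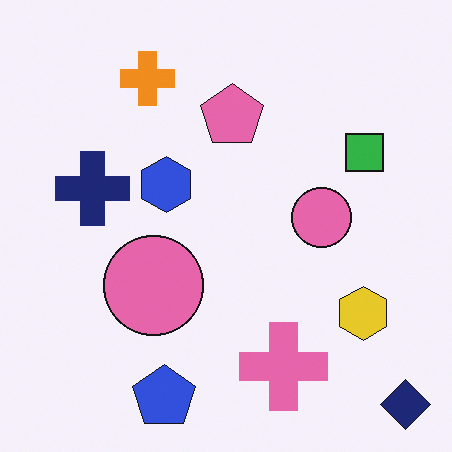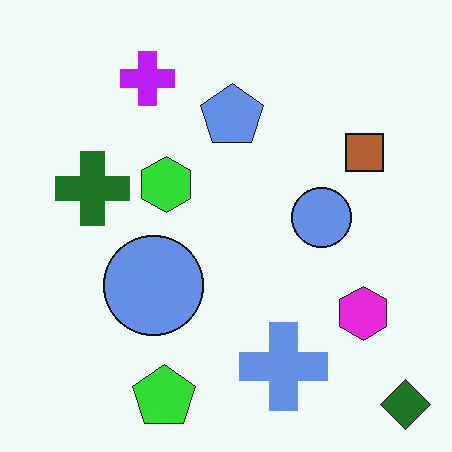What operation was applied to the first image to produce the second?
The transformation is: hue-shifted by a large amount.

Every shape's color has rotated by the same amount around the hue wheel — a uniform hue shift.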